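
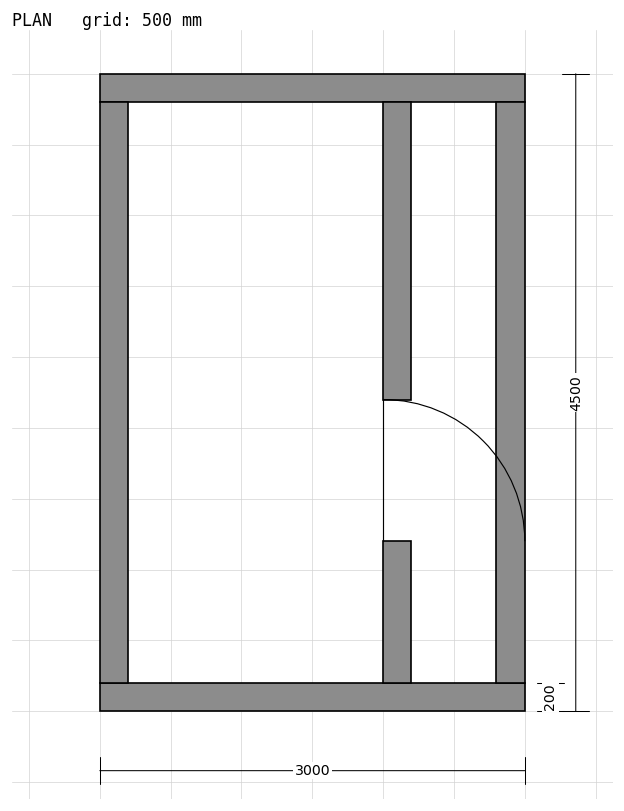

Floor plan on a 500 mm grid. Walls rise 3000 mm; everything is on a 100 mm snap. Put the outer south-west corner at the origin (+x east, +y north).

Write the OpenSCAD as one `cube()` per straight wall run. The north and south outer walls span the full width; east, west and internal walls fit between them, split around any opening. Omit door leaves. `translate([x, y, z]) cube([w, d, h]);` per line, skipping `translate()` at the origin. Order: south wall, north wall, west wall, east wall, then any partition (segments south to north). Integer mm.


cube([3000, 200, 3000]);
translate([0, 4300, 0]) cube([3000, 200, 3000]);
translate([0, 200, 0]) cube([200, 4100, 3000]);
translate([2800, 200, 0]) cube([200, 4100, 3000]);
translate([2000, 200, 0]) cube([200, 1000, 3000]);
translate([2000, 2200, 0]) cube([200, 2100, 3000]);


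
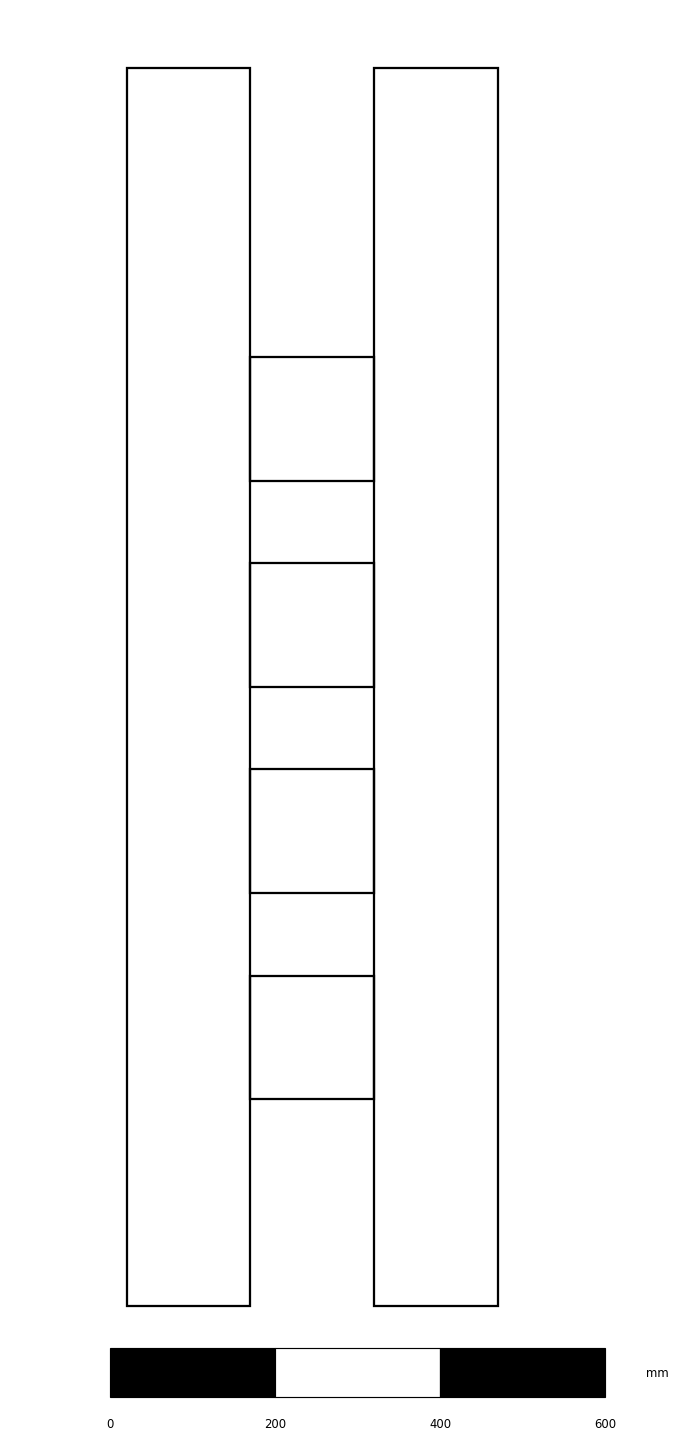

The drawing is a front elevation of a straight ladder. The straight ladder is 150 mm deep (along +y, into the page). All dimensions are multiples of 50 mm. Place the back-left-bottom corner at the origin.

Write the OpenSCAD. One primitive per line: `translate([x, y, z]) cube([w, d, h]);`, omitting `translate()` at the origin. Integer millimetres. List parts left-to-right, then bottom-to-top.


cube([150, 150, 1500]);
translate([150, 0, 250]) cube([150, 150, 150]);
translate([150, 0, 500]) cube([150, 150, 150]);
translate([150, 0, 750]) cube([150, 150, 150]);
translate([150, 0, 1000]) cube([150, 150, 150]);
translate([300, 0, 0]) cube([150, 150, 1500]);


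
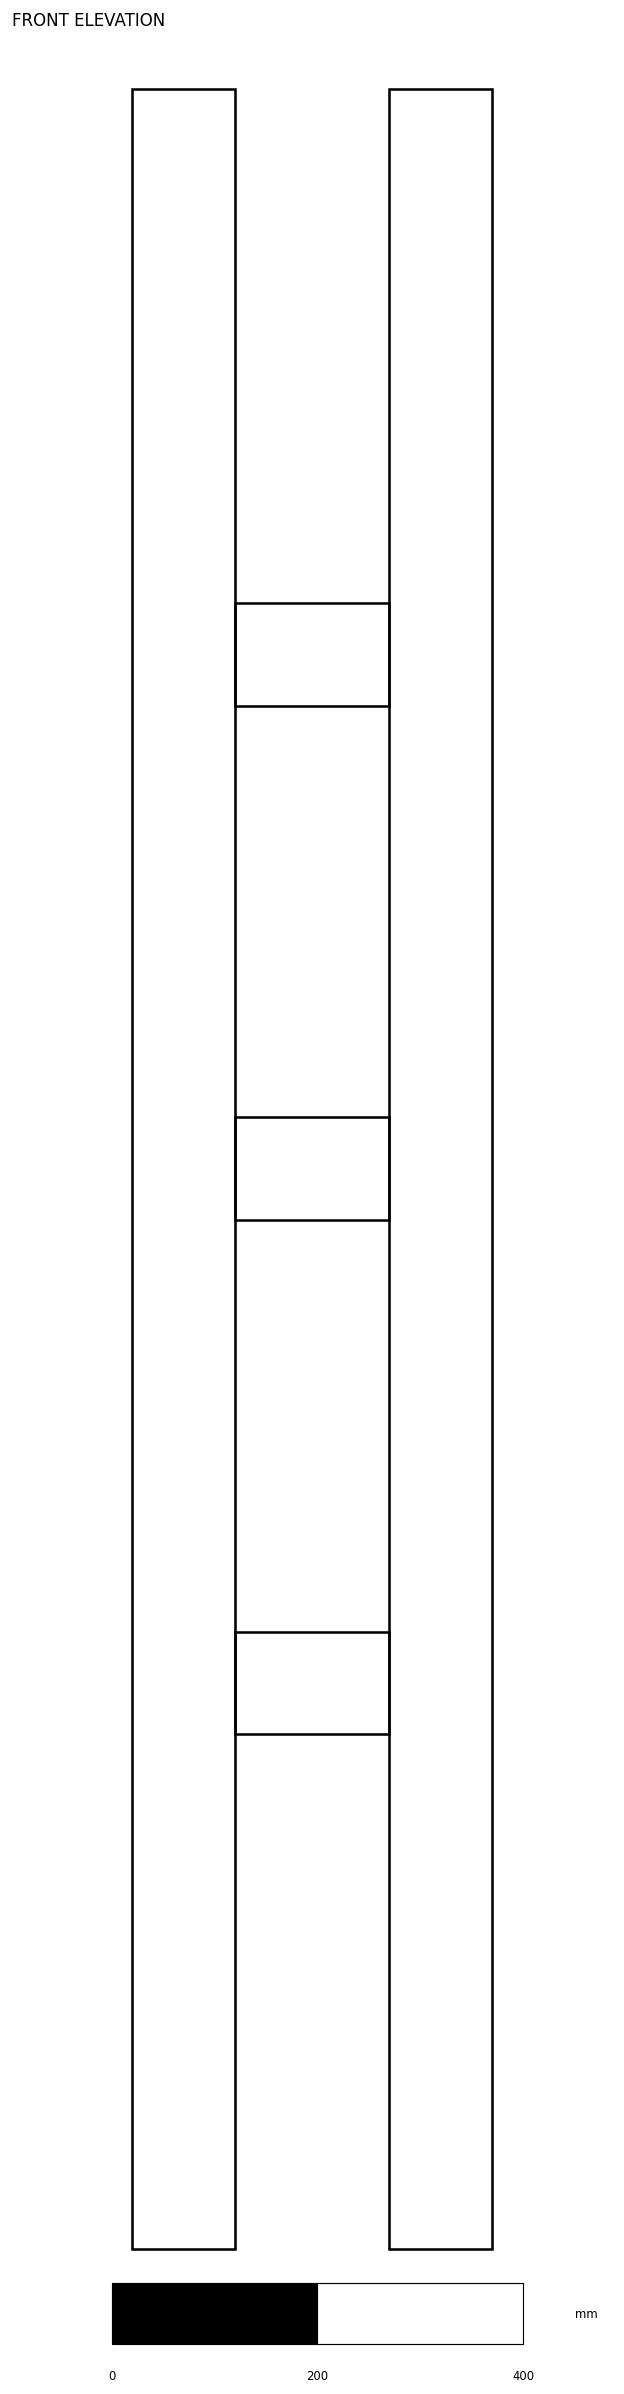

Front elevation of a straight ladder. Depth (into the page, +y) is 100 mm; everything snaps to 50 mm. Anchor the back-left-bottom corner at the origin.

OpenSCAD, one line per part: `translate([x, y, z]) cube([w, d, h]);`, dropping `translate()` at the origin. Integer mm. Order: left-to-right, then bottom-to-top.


cube([100, 100, 2100]);
translate([100, 0, 500]) cube([150, 100, 100]);
translate([100, 0, 1000]) cube([150, 100, 100]);
translate([100, 0, 1500]) cube([150, 100, 100]);
translate([250, 0, 0]) cube([100, 100, 2100]);


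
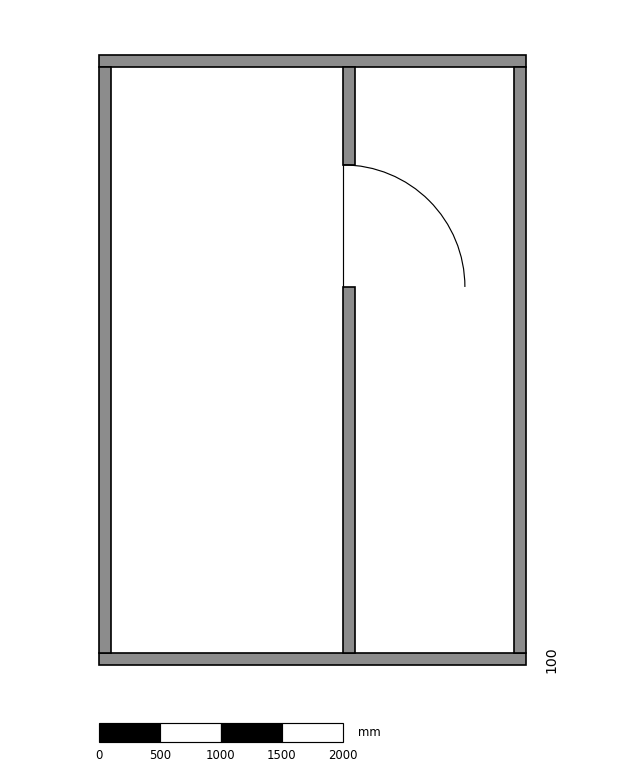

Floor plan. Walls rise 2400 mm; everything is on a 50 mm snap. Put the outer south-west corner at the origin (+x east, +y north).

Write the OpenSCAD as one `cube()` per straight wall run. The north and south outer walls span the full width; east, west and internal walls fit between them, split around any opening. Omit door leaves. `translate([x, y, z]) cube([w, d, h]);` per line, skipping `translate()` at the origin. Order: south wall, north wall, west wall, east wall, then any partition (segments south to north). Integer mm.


cube([3500, 100, 2400]);
translate([0, 4900, 0]) cube([3500, 100, 2400]);
translate([0, 100, 0]) cube([100, 4800, 2400]);
translate([3400, 100, 0]) cube([100, 4800, 2400]);
translate([2000, 100, 0]) cube([100, 3000, 2400]);
translate([2000, 4100, 0]) cube([100, 800, 2400]);


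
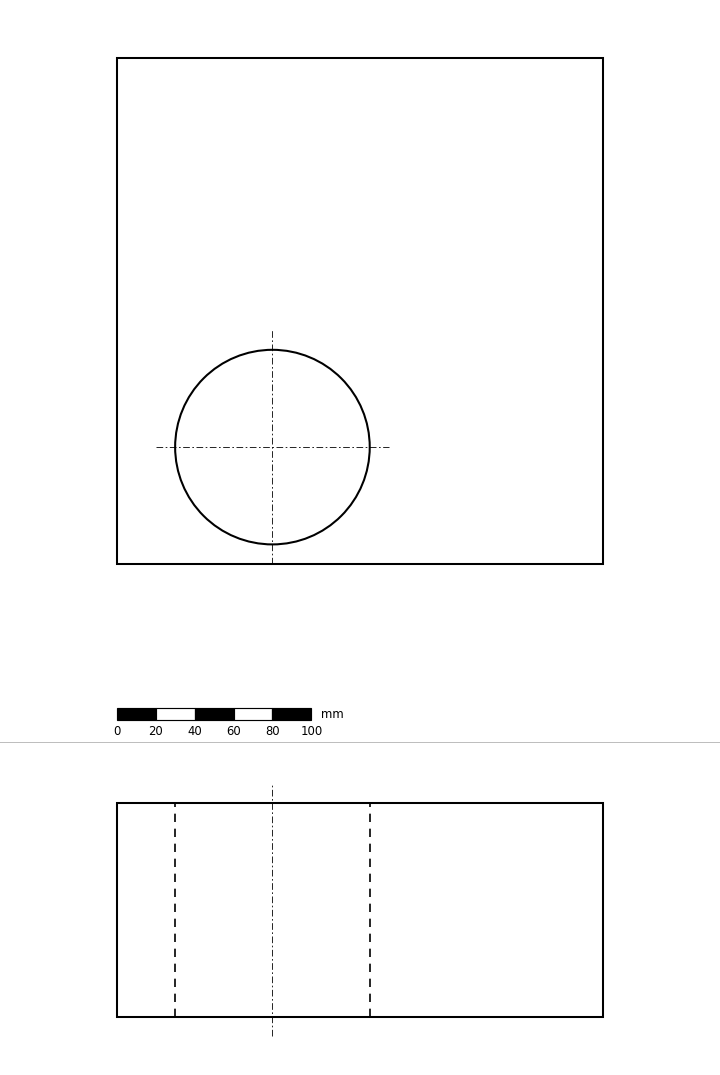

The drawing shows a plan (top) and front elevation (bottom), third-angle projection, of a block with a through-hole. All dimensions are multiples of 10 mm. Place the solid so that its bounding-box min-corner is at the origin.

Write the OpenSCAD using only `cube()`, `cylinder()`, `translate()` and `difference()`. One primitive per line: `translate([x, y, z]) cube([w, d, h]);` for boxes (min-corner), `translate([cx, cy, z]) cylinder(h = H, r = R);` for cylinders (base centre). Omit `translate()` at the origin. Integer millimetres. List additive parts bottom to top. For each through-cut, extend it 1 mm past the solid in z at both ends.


difference() {
  cube([250, 260, 110]);
  translate([80, 60, -1]) cylinder(h = 112, r = 50);
}


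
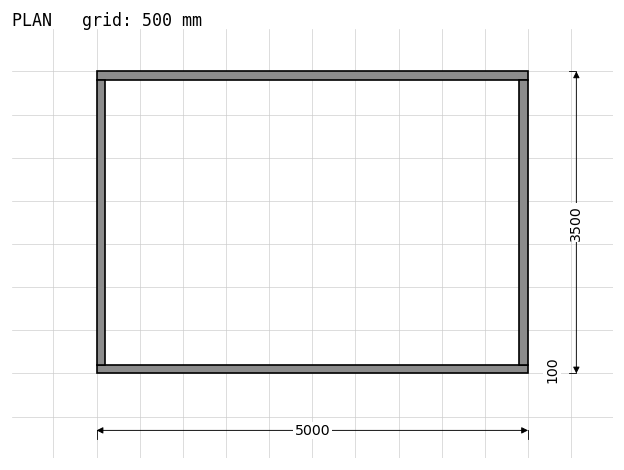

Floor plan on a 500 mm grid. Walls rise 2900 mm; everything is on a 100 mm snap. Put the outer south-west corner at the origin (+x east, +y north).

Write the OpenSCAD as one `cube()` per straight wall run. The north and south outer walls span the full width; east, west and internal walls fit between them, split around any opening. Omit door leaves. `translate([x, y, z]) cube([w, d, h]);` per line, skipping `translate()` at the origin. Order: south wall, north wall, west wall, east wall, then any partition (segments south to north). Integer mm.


cube([5000, 100, 2900]);
translate([0, 3400, 0]) cube([5000, 100, 2900]);
translate([0, 100, 0]) cube([100, 3300, 2900]);
translate([4900, 100, 0]) cube([100, 3300, 2900]);


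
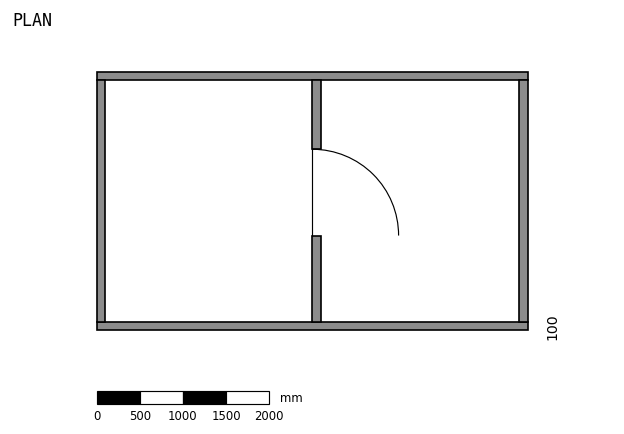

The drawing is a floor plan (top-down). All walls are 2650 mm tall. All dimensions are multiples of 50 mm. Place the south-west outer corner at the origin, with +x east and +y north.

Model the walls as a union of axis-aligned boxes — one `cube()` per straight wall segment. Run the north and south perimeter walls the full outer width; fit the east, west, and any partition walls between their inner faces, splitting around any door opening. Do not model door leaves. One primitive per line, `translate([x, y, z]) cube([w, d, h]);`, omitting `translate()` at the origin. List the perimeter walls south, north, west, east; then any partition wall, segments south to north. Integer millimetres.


cube([5000, 100, 2650]);
translate([0, 2900, 0]) cube([5000, 100, 2650]);
translate([0, 100, 0]) cube([100, 2800, 2650]);
translate([4900, 100, 0]) cube([100, 2800, 2650]);
translate([2500, 100, 0]) cube([100, 1000, 2650]);
translate([2500, 2100, 0]) cube([100, 800, 2650]);


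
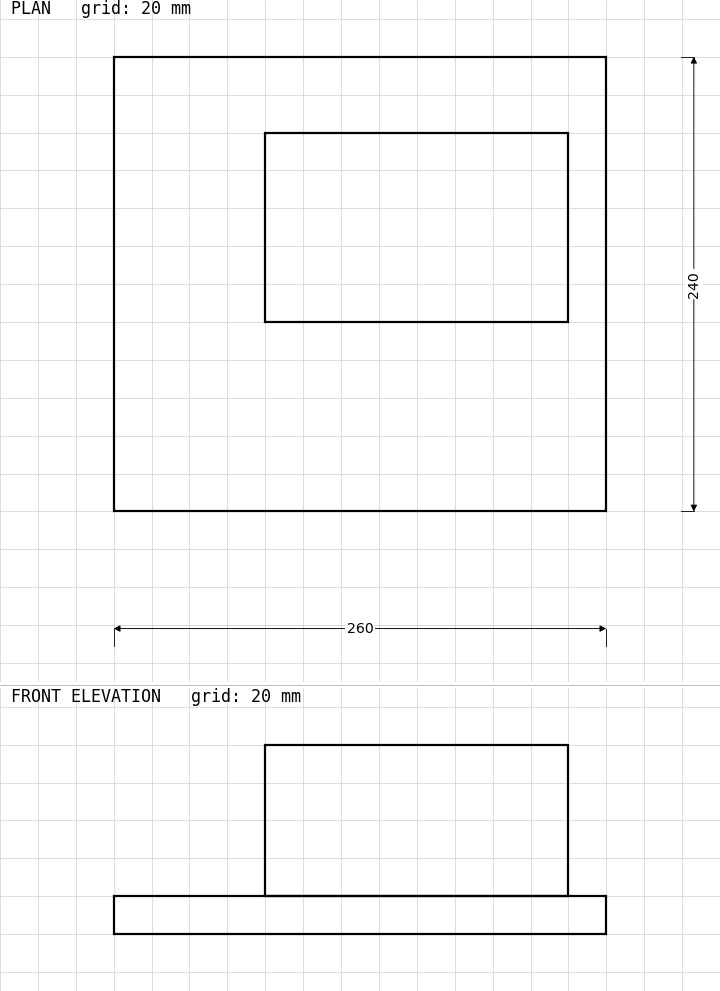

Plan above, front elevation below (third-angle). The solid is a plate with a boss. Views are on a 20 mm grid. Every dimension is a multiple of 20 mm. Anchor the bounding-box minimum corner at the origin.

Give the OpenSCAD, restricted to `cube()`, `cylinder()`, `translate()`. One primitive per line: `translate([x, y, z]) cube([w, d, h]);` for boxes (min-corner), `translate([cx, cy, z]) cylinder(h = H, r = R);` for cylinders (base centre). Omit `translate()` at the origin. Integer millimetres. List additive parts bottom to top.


cube([260, 240, 20]);
translate([80, 100, 20]) cube([160, 100, 80]);


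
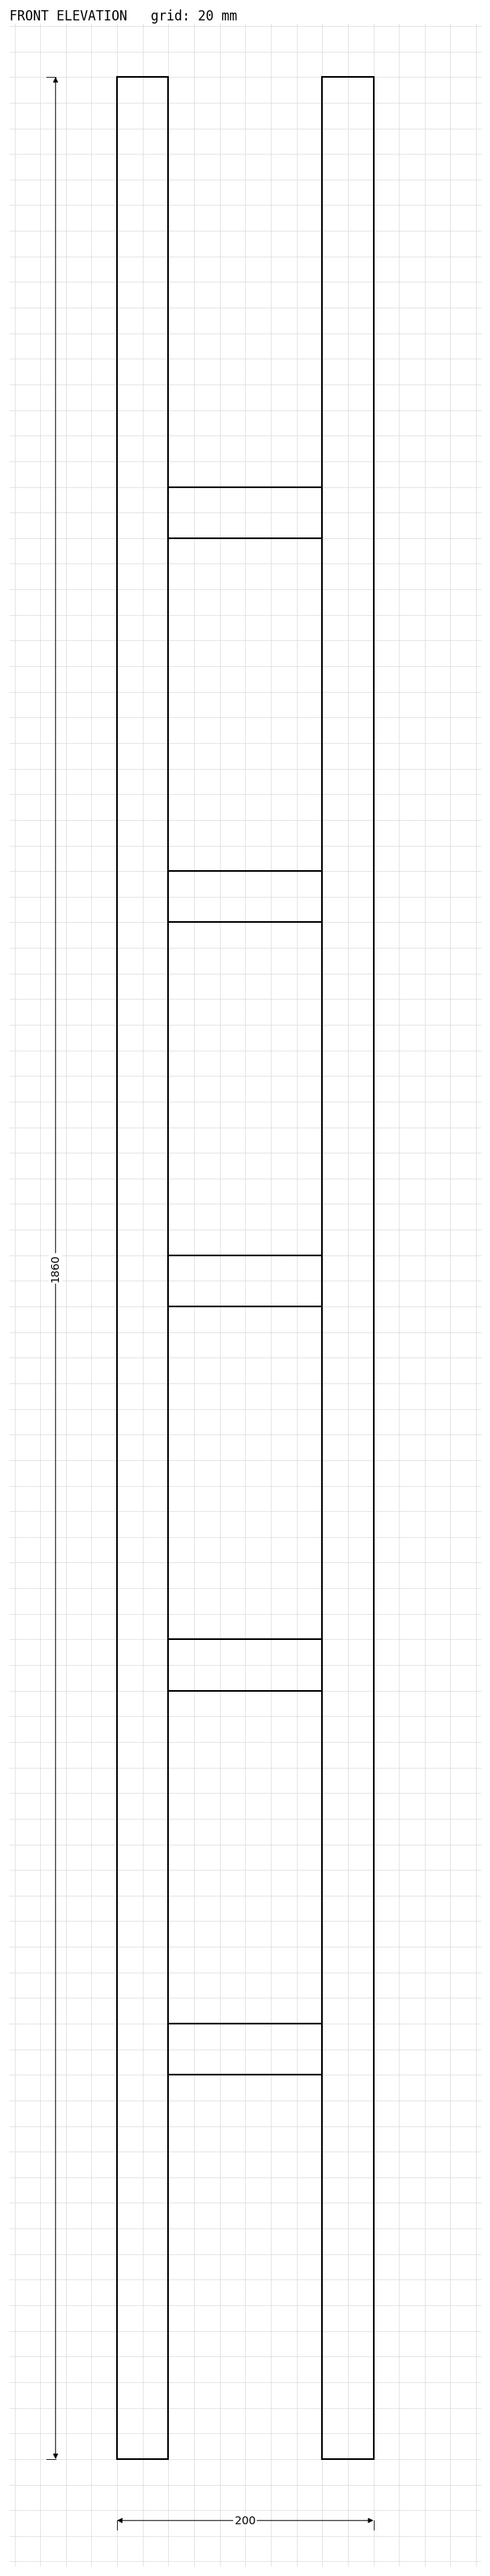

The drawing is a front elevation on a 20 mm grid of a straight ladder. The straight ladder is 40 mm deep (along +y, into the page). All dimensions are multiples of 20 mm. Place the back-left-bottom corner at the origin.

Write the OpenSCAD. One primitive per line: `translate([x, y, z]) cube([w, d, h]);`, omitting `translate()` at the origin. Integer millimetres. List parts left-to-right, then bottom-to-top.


cube([40, 40, 1860]);
translate([40, 0, 300]) cube([120, 40, 40]);
translate([40, 0, 600]) cube([120, 40, 40]);
translate([40, 0, 900]) cube([120, 40, 40]);
translate([40, 0, 1200]) cube([120, 40, 40]);
translate([40, 0, 1500]) cube([120, 40, 40]);
translate([160, 0, 0]) cube([40, 40, 1860]);


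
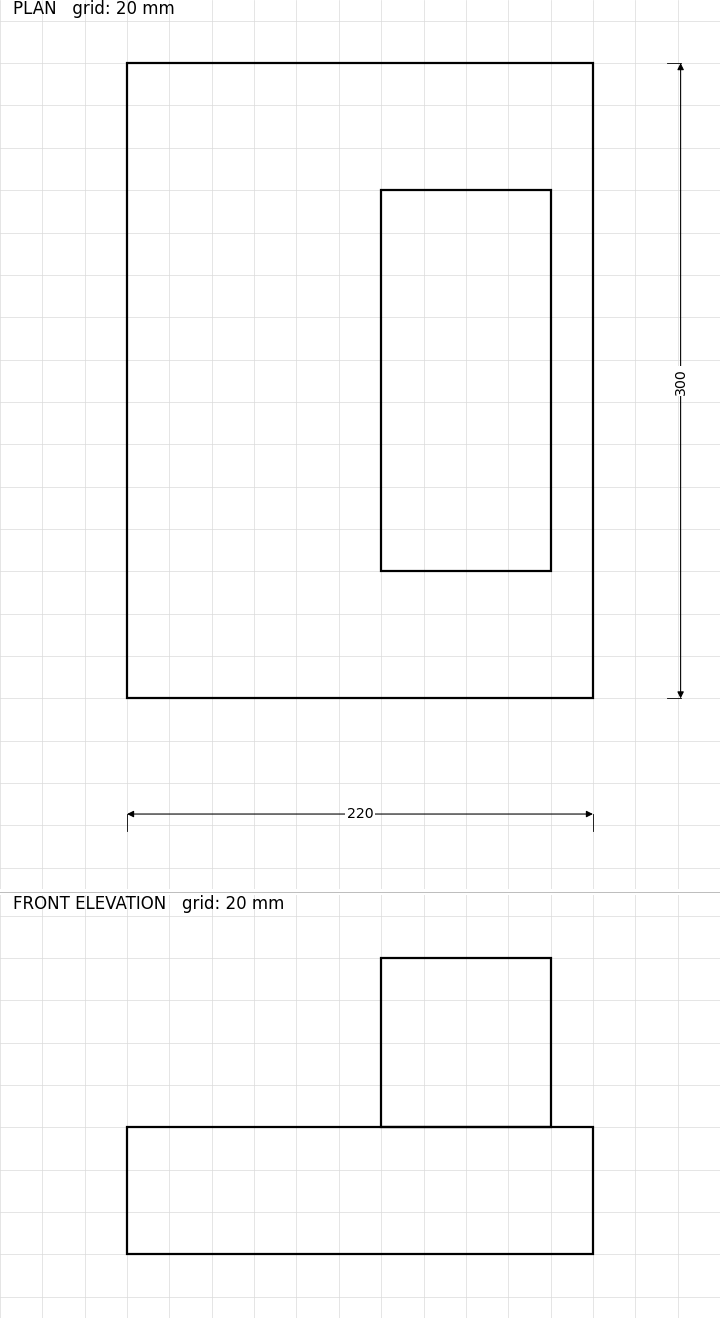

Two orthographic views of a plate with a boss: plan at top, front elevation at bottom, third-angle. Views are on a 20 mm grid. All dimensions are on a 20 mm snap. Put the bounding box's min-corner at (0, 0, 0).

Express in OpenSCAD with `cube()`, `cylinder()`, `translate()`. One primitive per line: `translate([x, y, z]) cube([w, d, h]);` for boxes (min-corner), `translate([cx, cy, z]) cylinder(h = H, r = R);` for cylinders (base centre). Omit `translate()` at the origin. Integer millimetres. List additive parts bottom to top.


cube([220, 300, 60]);
translate([120, 60, 60]) cube([80, 180, 80]);


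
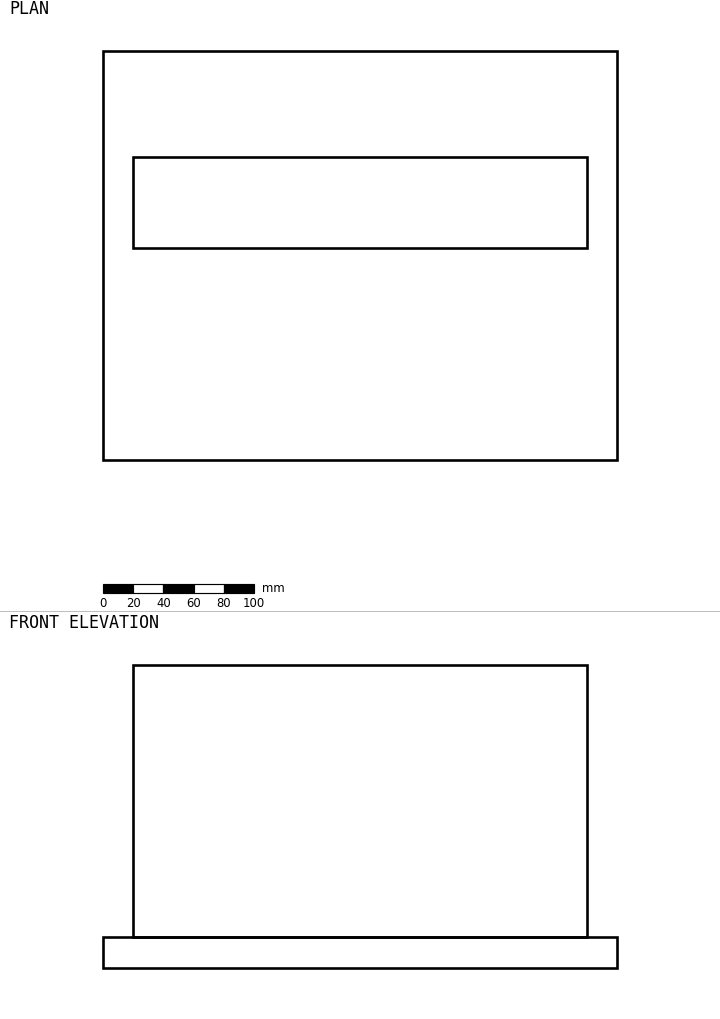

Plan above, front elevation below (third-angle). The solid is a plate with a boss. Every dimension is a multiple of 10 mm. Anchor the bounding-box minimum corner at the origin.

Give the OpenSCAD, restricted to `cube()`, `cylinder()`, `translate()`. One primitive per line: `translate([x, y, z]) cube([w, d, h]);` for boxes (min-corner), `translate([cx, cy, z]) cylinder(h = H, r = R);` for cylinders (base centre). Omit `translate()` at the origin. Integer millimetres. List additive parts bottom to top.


cube([340, 270, 20]);
translate([20, 140, 20]) cube([300, 60, 180]);


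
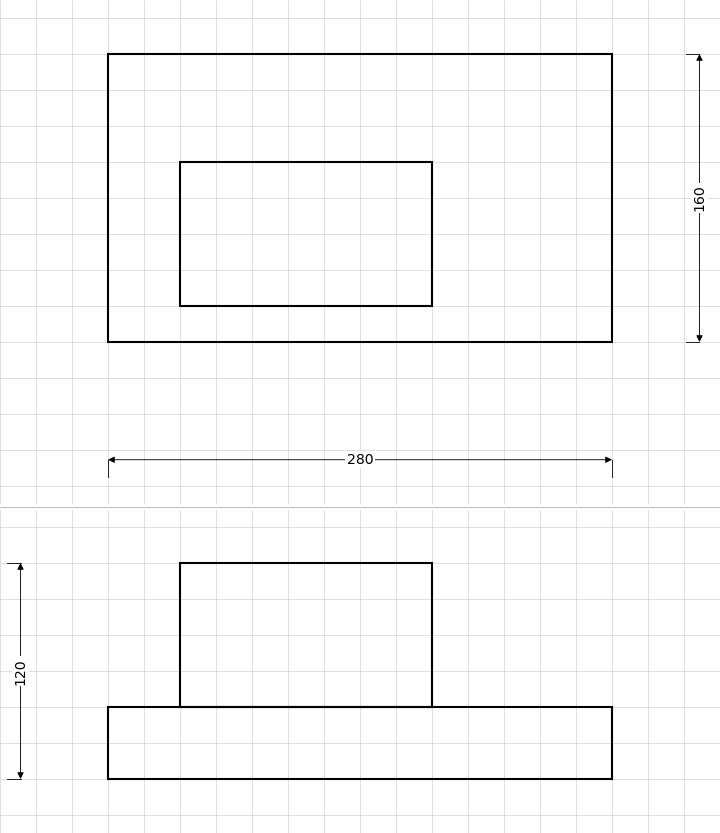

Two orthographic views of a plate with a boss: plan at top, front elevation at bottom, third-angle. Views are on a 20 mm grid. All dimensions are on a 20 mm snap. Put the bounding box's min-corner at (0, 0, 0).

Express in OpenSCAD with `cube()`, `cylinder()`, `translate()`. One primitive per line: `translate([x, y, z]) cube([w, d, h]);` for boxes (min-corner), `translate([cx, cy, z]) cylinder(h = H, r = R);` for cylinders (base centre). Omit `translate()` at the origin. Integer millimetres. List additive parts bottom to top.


cube([280, 160, 40]);
translate([40, 20, 40]) cube([140, 80, 80]);


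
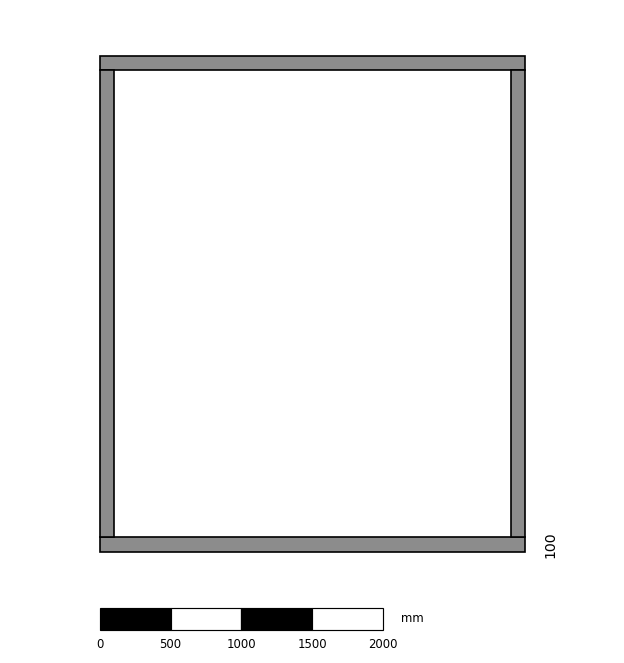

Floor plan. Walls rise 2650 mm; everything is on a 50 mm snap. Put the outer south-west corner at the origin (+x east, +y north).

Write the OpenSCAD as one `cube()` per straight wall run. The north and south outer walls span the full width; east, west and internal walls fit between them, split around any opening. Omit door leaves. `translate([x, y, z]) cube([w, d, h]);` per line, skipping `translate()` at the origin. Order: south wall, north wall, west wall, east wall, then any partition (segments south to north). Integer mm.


cube([3000, 100, 2650]);
translate([0, 3400, 0]) cube([3000, 100, 2650]);
translate([0, 100, 0]) cube([100, 3300, 2650]);
translate([2900, 100, 0]) cube([100, 3300, 2650]);


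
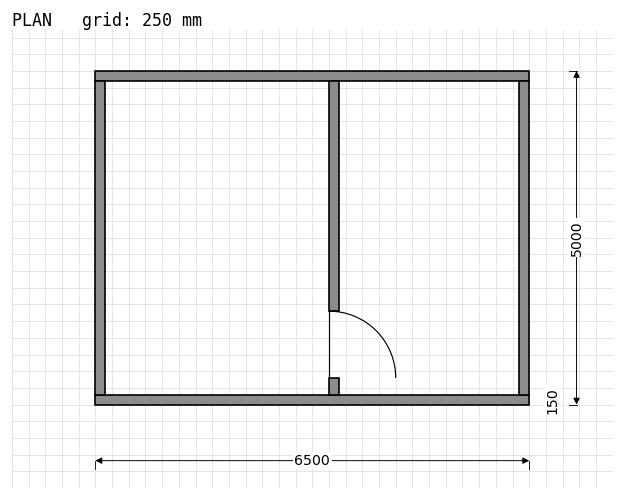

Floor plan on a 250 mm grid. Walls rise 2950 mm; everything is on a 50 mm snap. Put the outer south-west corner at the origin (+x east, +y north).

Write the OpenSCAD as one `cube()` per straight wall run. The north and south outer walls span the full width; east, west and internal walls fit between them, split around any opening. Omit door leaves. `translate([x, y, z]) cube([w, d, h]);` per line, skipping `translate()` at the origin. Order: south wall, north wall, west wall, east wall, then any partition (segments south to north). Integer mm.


cube([6500, 150, 2950]);
translate([0, 4850, 0]) cube([6500, 150, 2950]);
translate([0, 150, 0]) cube([150, 4700, 2950]);
translate([6350, 150, 0]) cube([150, 4700, 2950]);
translate([3500, 150, 0]) cube([150, 250, 2950]);
translate([3500, 1400, 0]) cube([150, 3450, 2950]);


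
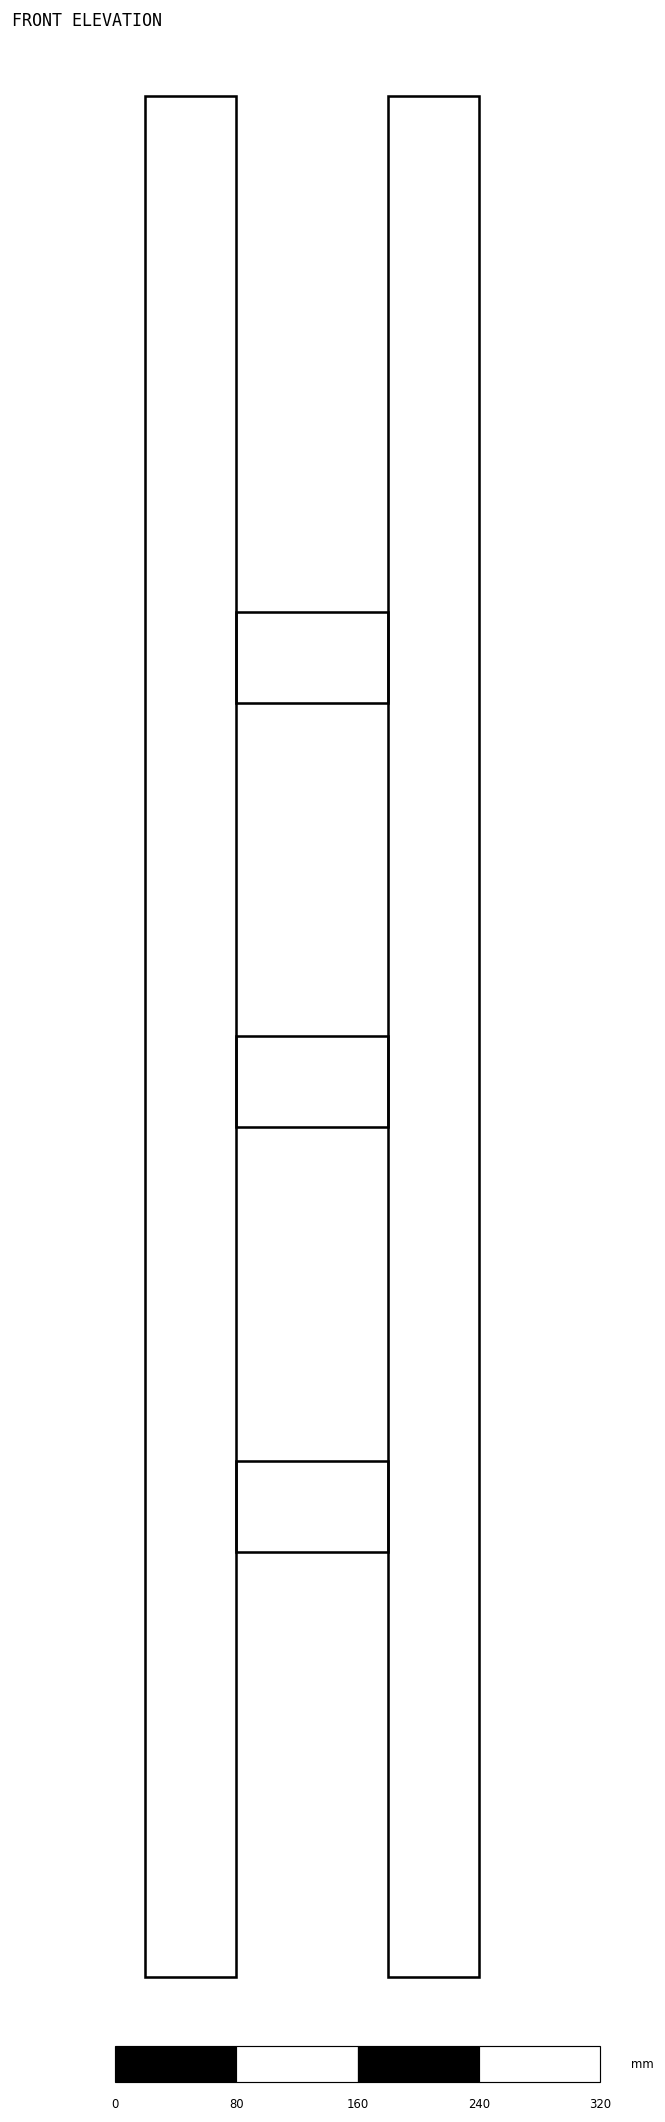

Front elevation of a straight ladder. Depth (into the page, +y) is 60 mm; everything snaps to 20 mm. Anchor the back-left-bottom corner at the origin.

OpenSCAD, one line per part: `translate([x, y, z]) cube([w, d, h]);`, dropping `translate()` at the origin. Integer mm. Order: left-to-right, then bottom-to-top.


cube([60, 60, 1240]);
translate([60, 0, 280]) cube([100, 60, 60]);
translate([60, 0, 560]) cube([100, 60, 60]);
translate([60, 0, 840]) cube([100, 60, 60]);
translate([160, 0, 0]) cube([60, 60, 1240]);


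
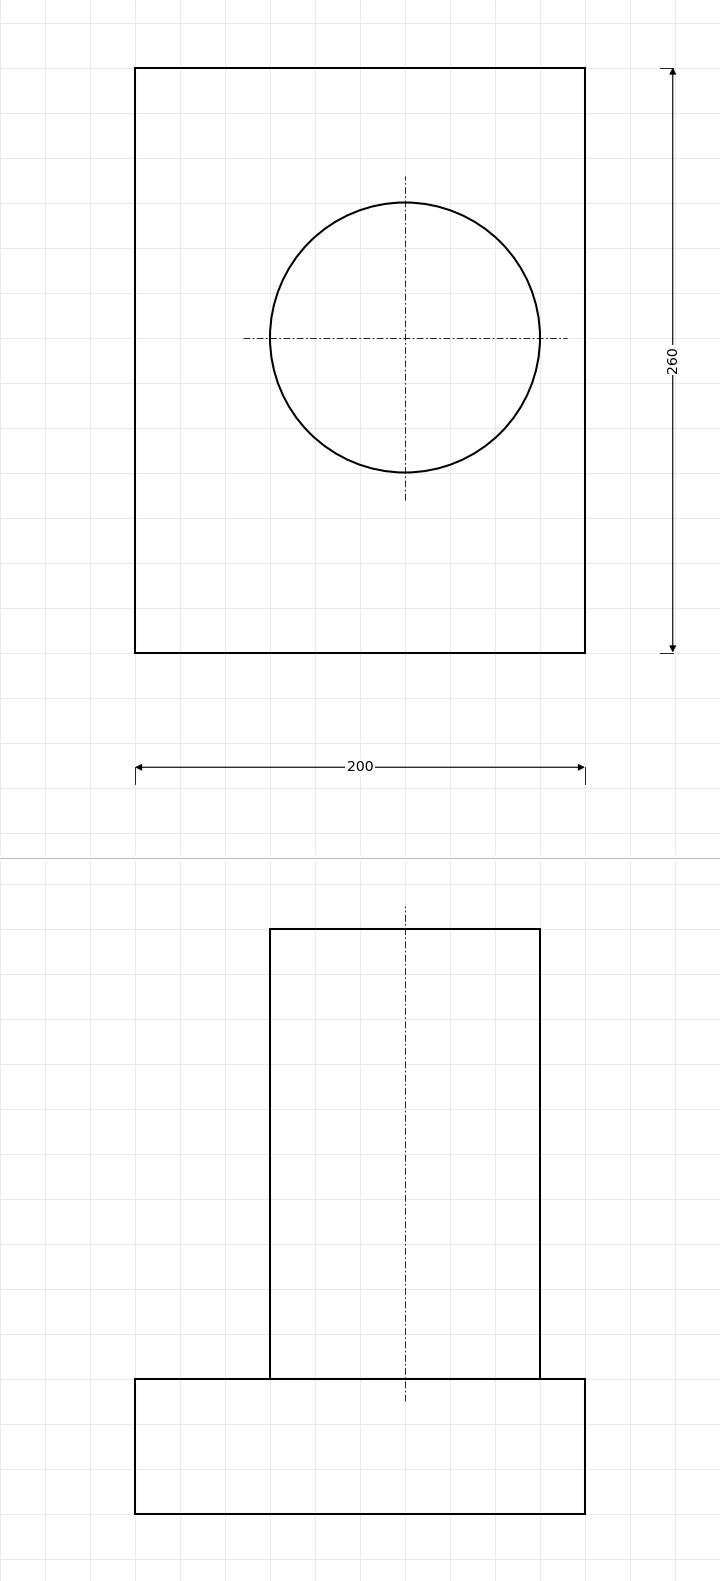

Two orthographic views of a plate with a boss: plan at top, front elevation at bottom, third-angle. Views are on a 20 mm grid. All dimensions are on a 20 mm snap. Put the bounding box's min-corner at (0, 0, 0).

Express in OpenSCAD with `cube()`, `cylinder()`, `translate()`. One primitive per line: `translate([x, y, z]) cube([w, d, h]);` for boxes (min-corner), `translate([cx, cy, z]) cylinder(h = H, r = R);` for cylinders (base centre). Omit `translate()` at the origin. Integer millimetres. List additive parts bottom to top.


cube([200, 260, 60]);
translate([120, 140, 60]) cylinder(h = 200, r = 60);


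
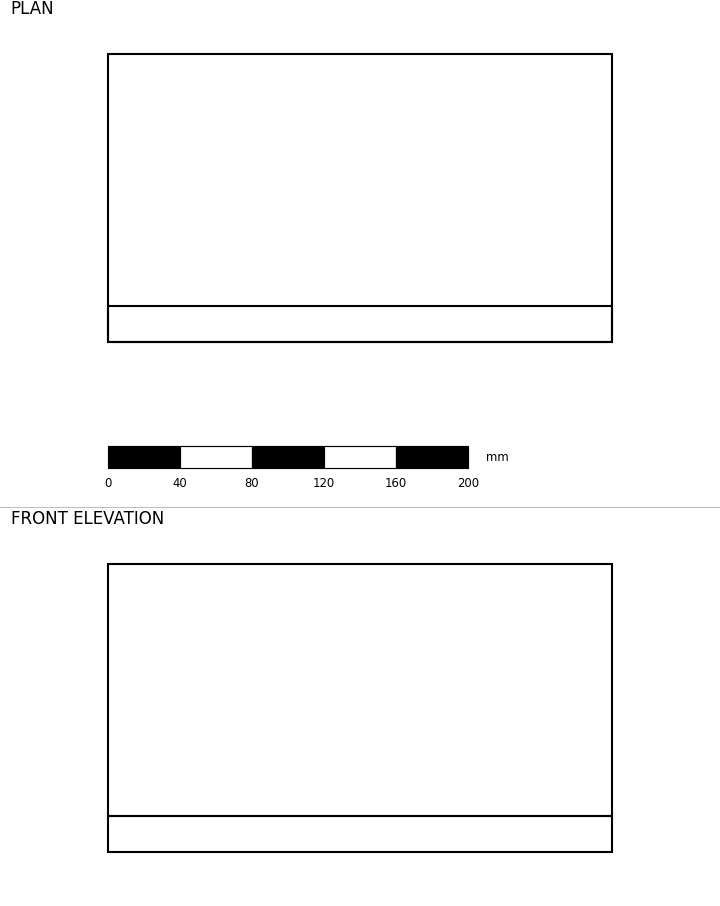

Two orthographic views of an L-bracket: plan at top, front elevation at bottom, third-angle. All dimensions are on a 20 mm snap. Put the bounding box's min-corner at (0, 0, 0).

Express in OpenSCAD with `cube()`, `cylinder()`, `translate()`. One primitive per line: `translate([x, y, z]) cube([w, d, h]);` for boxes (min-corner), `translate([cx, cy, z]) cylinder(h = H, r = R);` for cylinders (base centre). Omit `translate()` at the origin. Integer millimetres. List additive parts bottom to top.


cube([280, 160, 20]);
translate([0, 0, 20]) cube([280, 20, 140]);


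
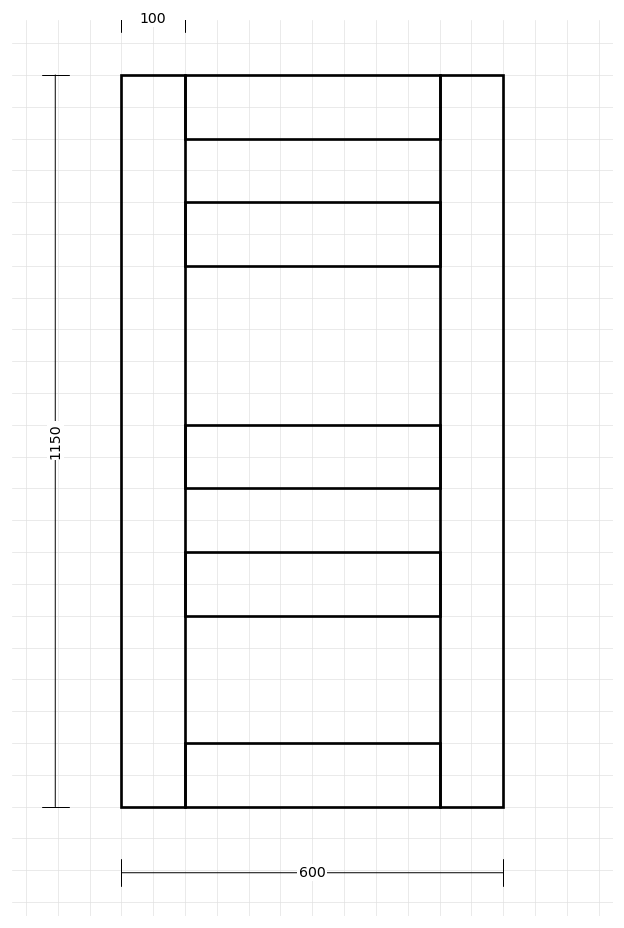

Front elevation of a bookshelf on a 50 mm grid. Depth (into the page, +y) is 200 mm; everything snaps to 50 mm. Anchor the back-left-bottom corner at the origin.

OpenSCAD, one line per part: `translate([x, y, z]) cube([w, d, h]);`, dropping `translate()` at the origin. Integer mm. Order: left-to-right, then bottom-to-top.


cube([100, 200, 1150]);
translate([100, 0, 0]) cube([400, 200, 100]);
translate([100, 0, 300]) cube([400, 200, 100]);
translate([100, 0, 500]) cube([400, 200, 100]);
translate([100, 0, 850]) cube([400, 200, 100]);
translate([100, 0, 1050]) cube([400, 200, 100]);
translate([500, 0, 0]) cube([100, 200, 1150]);


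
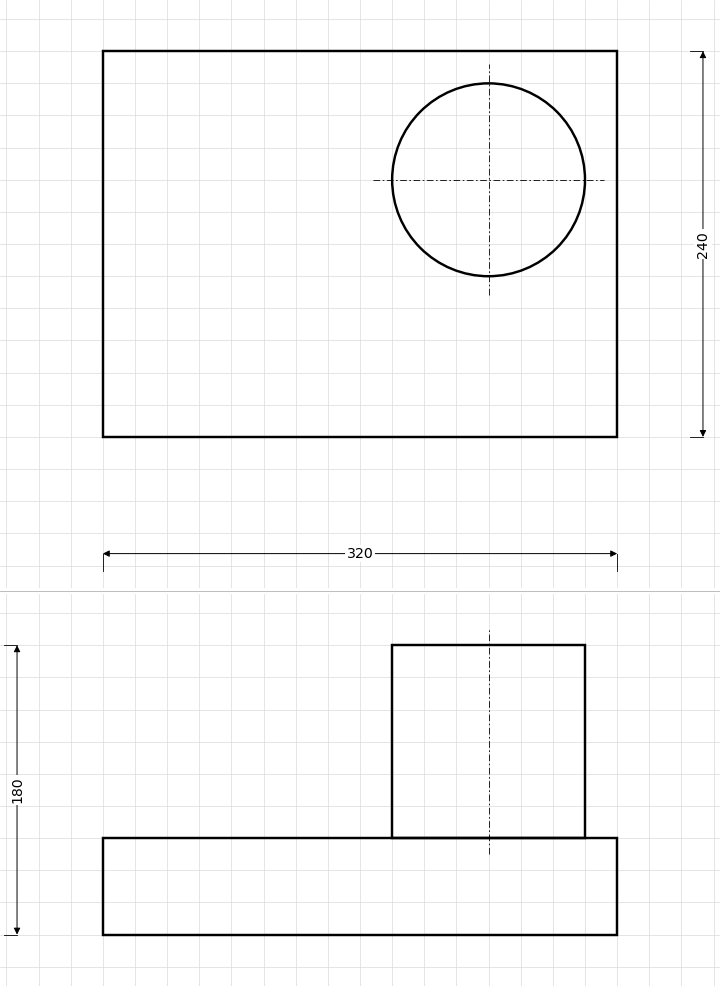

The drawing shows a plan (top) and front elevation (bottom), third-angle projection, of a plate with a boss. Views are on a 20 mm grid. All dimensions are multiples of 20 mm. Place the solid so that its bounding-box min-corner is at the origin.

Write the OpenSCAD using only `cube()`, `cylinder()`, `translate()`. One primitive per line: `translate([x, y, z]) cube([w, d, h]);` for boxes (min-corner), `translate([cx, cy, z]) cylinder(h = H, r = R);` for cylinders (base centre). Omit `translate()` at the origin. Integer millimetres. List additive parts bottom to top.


cube([320, 240, 60]);
translate([240, 160, 60]) cylinder(h = 120, r = 60);


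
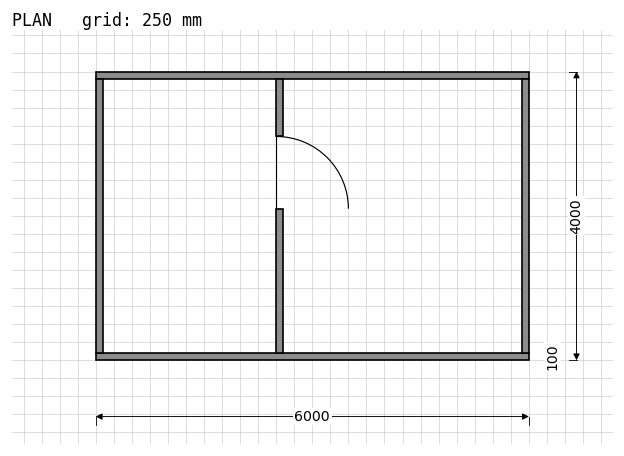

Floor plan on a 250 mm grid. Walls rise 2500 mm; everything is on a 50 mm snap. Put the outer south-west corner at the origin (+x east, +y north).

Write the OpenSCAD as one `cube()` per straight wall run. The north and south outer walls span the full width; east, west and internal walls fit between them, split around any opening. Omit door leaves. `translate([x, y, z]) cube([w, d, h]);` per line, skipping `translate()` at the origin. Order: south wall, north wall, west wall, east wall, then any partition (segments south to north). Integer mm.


cube([6000, 100, 2500]);
translate([0, 3900, 0]) cube([6000, 100, 2500]);
translate([0, 100, 0]) cube([100, 3800, 2500]);
translate([5900, 100, 0]) cube([100, 3800, 2500]);
translate([2500, 100, 0]) cube([100, 2000, 2500]);
translate([2500, 3100, 0]) cube([100, 800, 2500]);


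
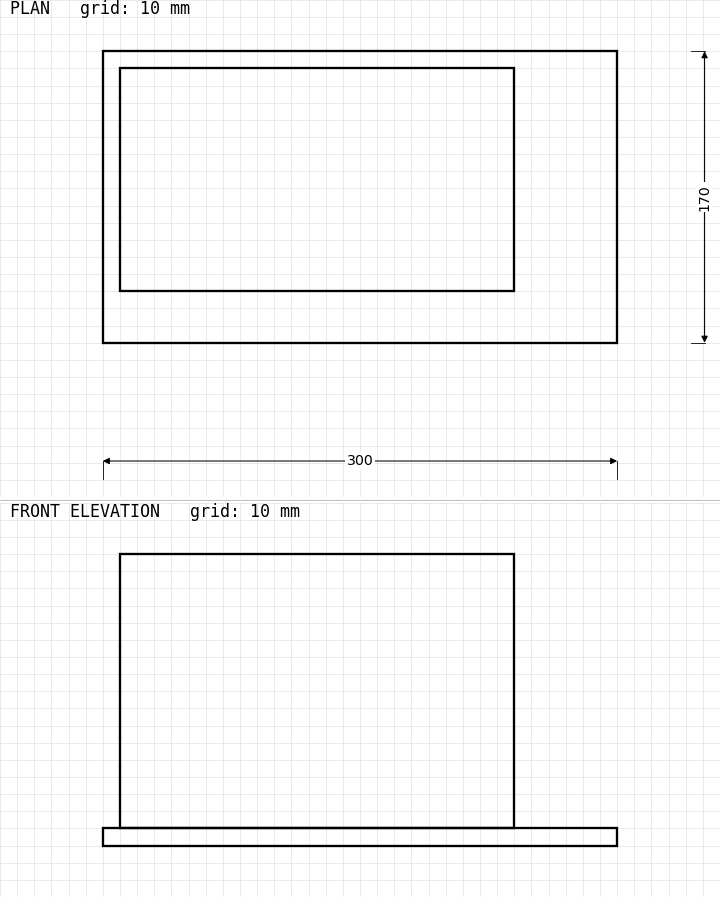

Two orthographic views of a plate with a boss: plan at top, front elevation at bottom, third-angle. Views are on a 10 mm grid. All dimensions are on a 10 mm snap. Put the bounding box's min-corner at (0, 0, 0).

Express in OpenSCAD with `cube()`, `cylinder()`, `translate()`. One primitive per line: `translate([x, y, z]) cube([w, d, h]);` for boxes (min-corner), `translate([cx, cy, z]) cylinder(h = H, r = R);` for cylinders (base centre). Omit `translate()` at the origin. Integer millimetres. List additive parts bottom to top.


cube([300, 170, 10]);
translate([10, 30, 10]) cube([230, 130, 160]);


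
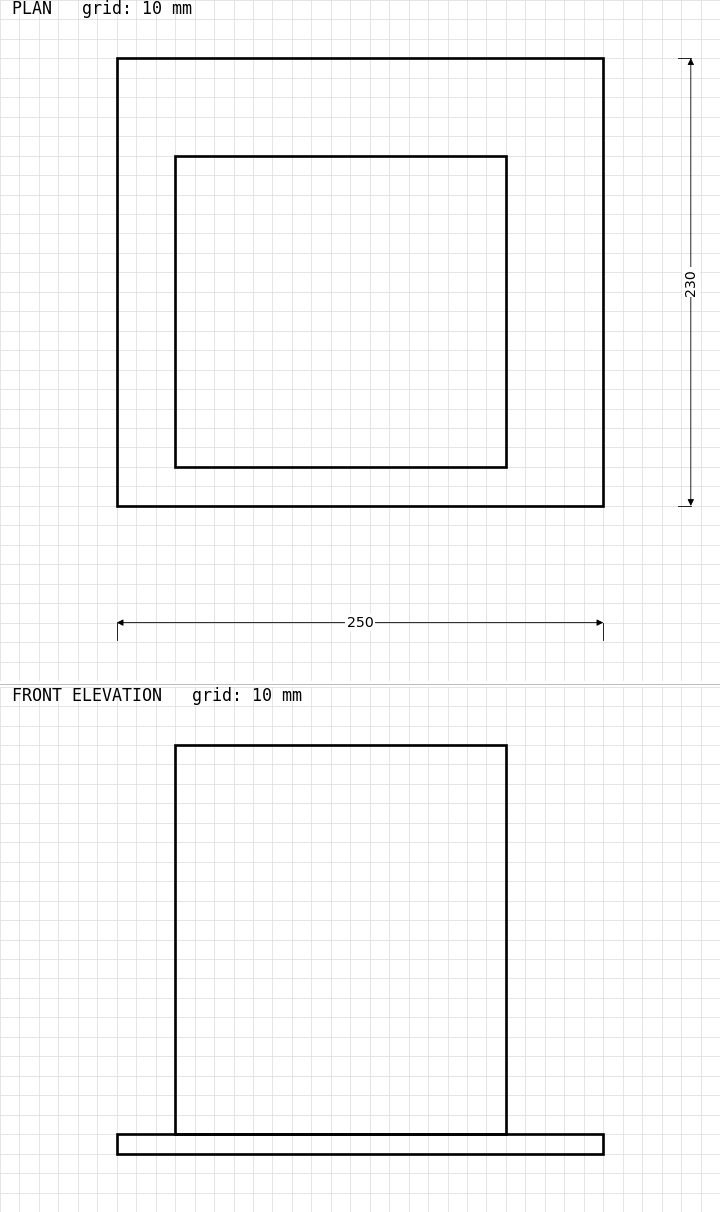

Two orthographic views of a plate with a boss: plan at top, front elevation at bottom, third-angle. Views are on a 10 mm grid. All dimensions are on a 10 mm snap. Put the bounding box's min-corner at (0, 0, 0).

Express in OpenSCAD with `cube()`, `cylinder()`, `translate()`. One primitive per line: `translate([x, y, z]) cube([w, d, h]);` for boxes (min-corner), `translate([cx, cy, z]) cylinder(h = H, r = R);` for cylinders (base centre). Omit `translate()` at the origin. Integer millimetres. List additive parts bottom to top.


cube([250, 230, 10]);
translate([30, 20, 10]) cube([170, 160, 200]);


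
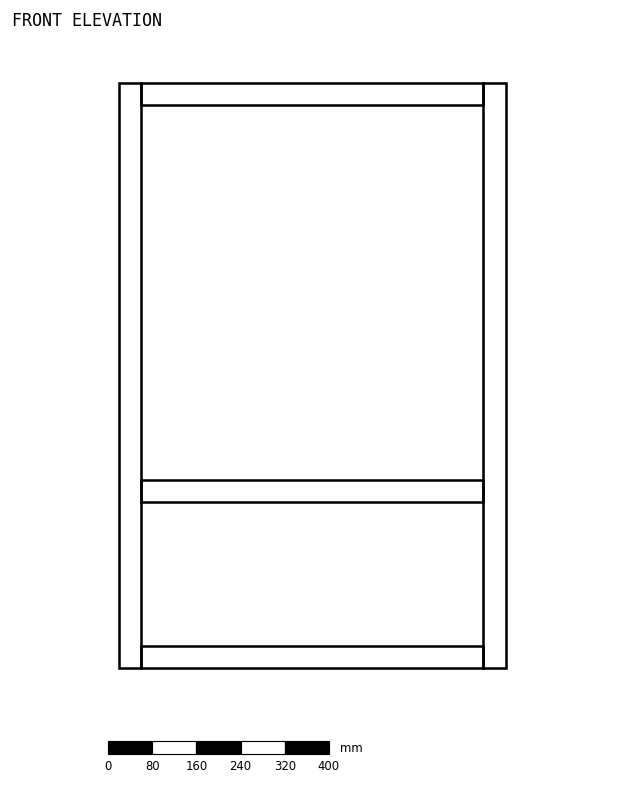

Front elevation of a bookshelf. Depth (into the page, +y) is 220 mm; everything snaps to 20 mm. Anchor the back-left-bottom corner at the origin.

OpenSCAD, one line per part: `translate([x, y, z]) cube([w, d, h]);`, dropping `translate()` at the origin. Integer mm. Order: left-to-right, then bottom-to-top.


cube([40, 220, 1060]);
translate([40, 0, 0]) cube([620, 220, 40]);
translate([40, 0, 300]) cube([620, 220, 40]);
translate([40, 0, 1020]) cube([620, 220, 40]);
translate([660, 0, 0]) cube([40, 220, 1060]);


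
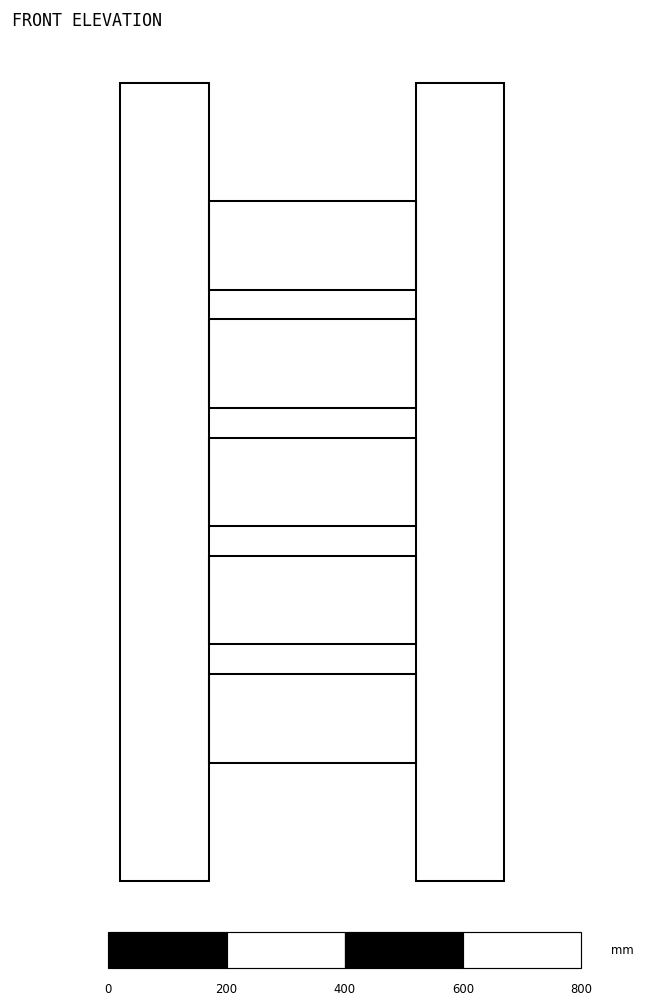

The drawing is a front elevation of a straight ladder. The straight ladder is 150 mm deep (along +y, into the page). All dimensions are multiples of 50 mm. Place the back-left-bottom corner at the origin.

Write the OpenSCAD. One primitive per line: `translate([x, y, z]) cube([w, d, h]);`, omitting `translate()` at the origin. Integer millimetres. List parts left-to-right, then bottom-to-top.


cube([150, 150, 1350]);
translate([150, 0, 200]) cube([350, 150, 150]);
translate([150, 0, 400]) cube([350, 150, 150]);
translate([150, 0, 600]) cube([350, 150, 150]);
translate([150, 0, 800]) cube([350, 150, 150]);
translate([150, 0, 1000]) cube([350, 150, 150]);
translate([500, 0, 0]) cube([150, 150, 1350]);


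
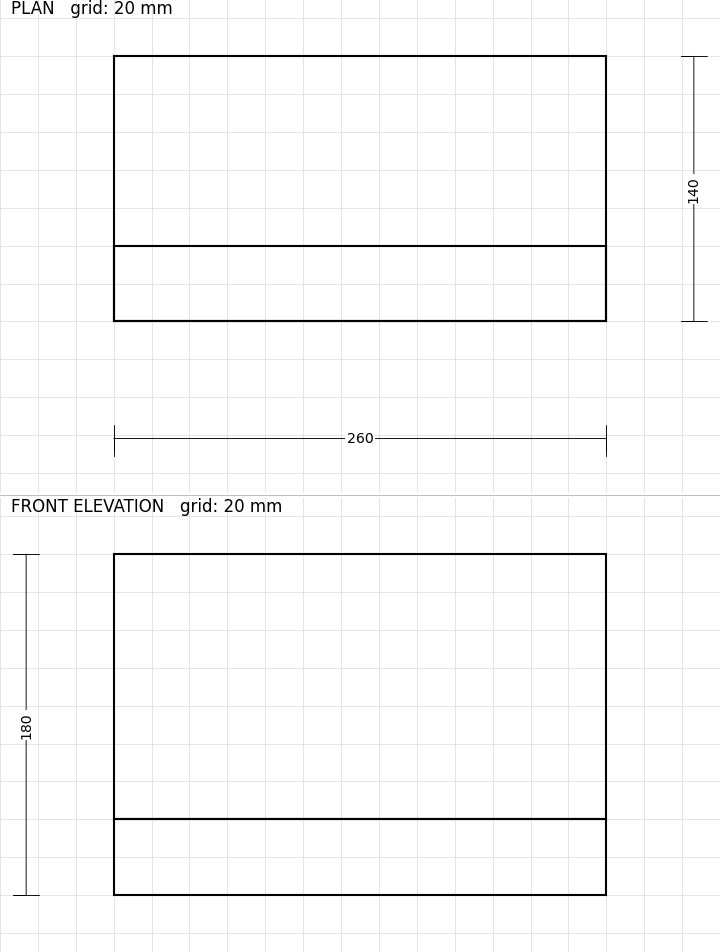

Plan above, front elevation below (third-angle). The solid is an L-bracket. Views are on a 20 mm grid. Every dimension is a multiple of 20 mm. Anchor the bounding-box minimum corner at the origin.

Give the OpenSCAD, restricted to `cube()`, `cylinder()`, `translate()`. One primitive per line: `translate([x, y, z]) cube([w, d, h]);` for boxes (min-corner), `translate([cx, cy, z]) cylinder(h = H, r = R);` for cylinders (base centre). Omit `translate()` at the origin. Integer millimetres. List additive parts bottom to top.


cube([260, 140, 40]);
translate([0, 0, 40]) cube([260, 40, 140]);


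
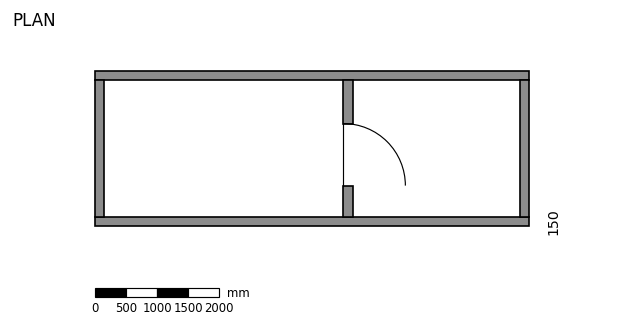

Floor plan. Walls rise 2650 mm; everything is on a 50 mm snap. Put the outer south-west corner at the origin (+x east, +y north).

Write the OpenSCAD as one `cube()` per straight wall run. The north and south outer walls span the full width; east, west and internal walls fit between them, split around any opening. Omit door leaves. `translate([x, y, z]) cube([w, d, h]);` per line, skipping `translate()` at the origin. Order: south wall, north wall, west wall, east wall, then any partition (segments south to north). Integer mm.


cube([7000, 150, 2650]);
translate([0, 2350, 0]) cube([7000, 150, 2650]);
translate([0, 150, 0]) cube([150, 2200, 2650]);
translate([6850, 150, 0]) cube([150, 2200, 2650]);
translate([4000, 150, 0]) cube([150, 500, 2650]);
translate([4000, 1650, 0]) cube([150, 700, 2650]);


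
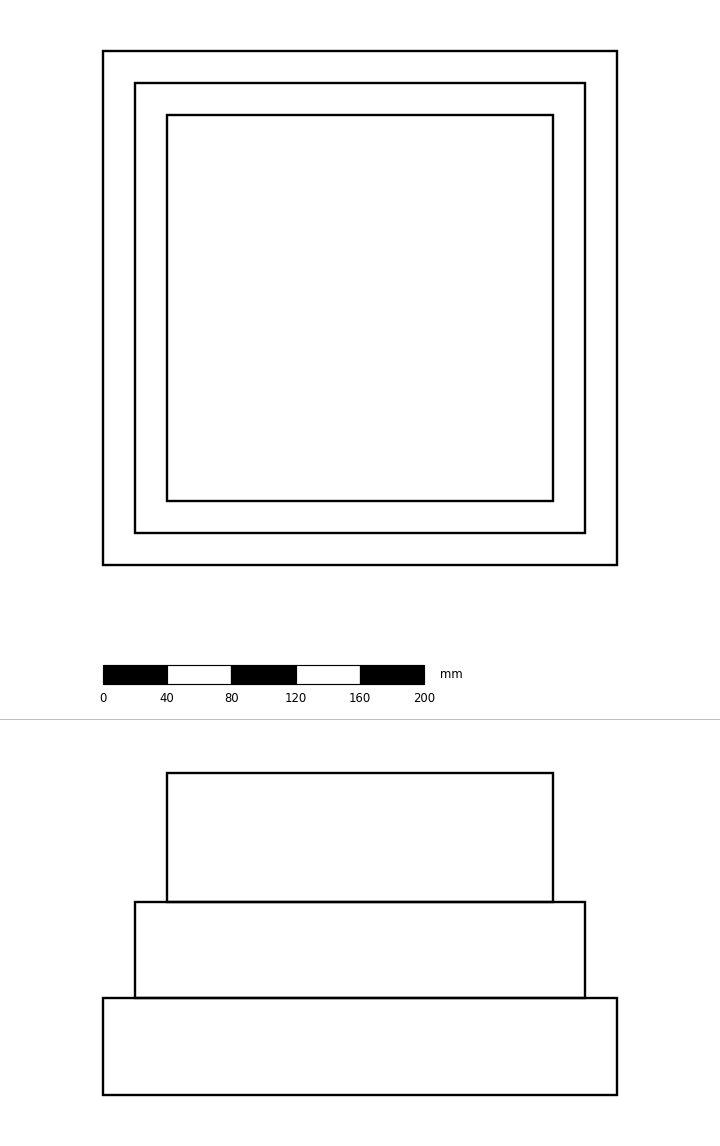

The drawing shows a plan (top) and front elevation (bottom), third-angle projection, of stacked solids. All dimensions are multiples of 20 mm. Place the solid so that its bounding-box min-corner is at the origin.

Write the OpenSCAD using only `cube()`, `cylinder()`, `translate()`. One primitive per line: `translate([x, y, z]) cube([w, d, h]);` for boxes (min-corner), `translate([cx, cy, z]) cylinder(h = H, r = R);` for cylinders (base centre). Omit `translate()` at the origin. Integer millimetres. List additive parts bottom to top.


cube([320, 320, 60]);
translate([20, 20, 60]) cube([280, 280, 60]);
translate([40, 40, 120]) cube([240, 240, 80]);


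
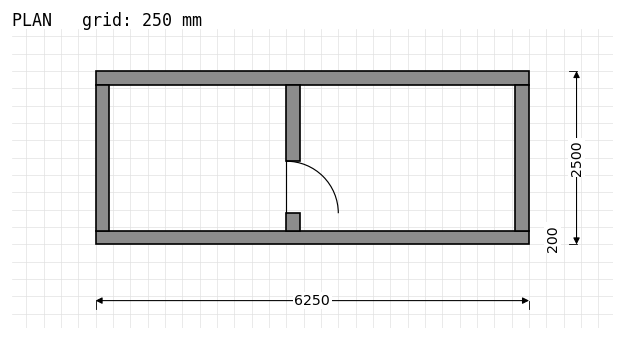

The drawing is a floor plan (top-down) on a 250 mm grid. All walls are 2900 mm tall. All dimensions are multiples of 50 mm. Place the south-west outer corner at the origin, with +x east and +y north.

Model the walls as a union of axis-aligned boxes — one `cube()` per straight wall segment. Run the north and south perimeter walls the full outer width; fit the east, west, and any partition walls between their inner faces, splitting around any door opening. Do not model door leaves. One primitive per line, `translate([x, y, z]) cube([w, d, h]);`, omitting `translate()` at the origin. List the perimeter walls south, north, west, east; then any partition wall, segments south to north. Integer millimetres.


cube([6250, 200, 2900]);
translate([0, 2300, 0]) cube([6250, 200, 2900]);
translate([0, 200, 0]) cube([200, 2100, 2900]);
translate([6050, 200, 0]) cube([200, 2100, 2900]);
translate([2750, 200, 0]) cube([200, 250, 2900]);
translate([2750, 1200, 0]) cube([200, 1100, 2900]);


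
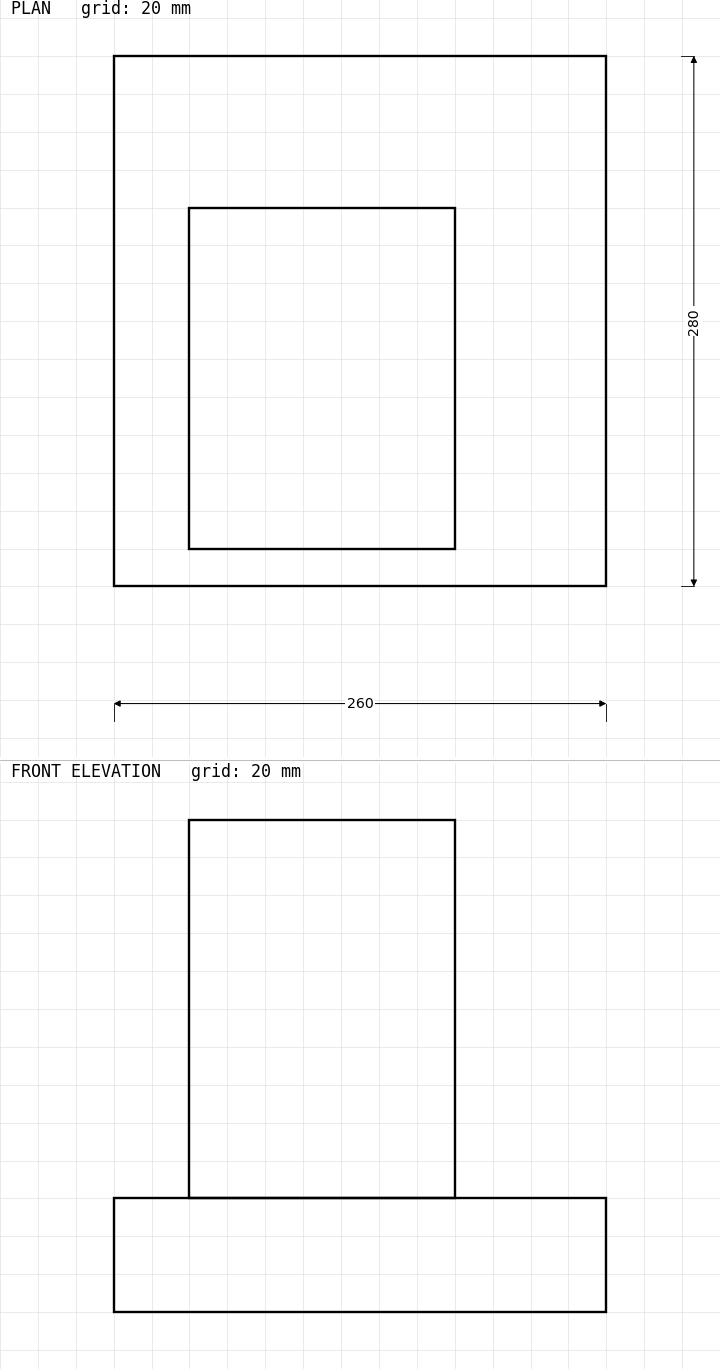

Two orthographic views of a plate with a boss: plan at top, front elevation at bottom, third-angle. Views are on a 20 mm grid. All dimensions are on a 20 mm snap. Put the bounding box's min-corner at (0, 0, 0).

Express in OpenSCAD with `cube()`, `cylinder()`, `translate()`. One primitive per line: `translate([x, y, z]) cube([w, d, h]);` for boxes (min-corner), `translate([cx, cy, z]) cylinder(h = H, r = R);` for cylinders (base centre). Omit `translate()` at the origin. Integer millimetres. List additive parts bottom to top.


cube([260, 280, 60]);
translate([40, 20, 60]) cube([140, 180, 200]);


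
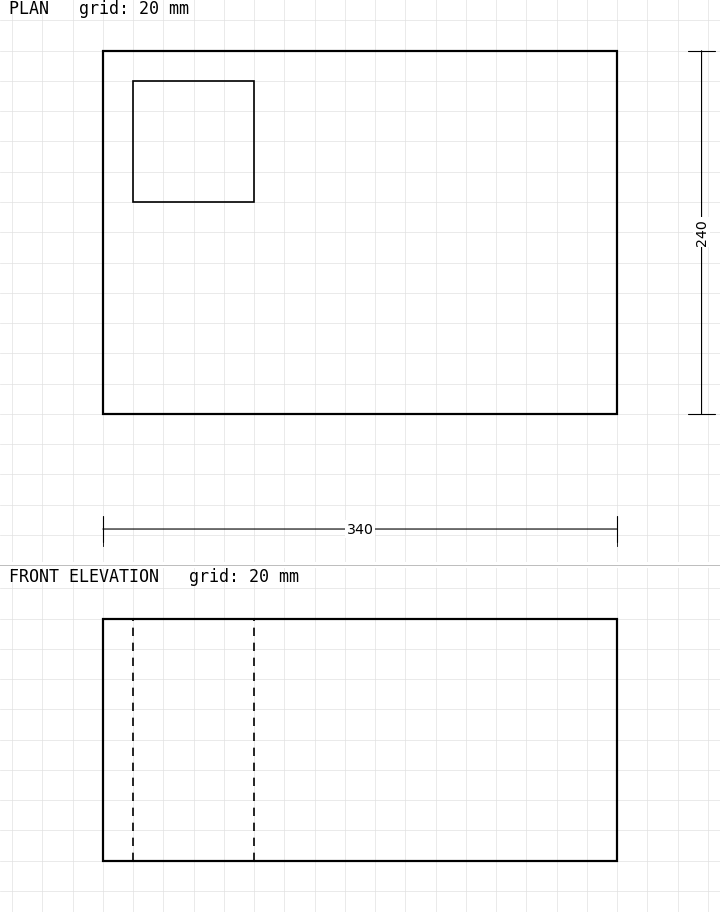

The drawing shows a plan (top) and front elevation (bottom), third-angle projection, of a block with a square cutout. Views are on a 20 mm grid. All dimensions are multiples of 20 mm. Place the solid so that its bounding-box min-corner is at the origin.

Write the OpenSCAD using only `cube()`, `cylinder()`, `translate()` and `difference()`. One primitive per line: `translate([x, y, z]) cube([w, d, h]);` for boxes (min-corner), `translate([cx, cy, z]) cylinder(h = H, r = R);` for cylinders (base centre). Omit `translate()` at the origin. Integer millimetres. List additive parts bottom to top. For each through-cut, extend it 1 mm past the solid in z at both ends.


difference() {
  cube([340, 240, 160]);
  translate([20, 140, -1]) cube([80, 80, 162]);
}


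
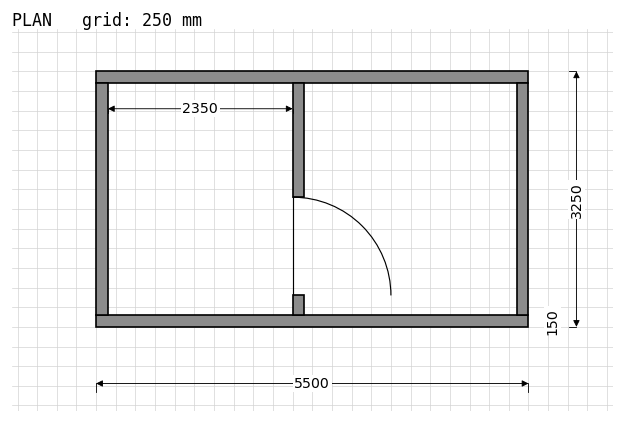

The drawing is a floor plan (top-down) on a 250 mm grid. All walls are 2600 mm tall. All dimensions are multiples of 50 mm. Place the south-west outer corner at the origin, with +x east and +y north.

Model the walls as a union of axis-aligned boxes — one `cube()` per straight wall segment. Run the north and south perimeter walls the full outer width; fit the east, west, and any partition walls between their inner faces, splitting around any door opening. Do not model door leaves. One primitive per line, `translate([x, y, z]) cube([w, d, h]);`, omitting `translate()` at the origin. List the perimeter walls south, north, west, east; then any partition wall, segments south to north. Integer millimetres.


cube([5500, 150, 2600]);
translate([0, 3100, 0]) cube([5500, 150, 2600]);
translate([0, 150, 0]) cube([150, 2950, 2600]);
translate([5350, 150, 0]) cube([150, 2950, 2600]);
translate([2500, 150, 0]) cube([150, 250, 2600]);
translate([2500, 1650, 0]) cube([150, 1450, 2600]);


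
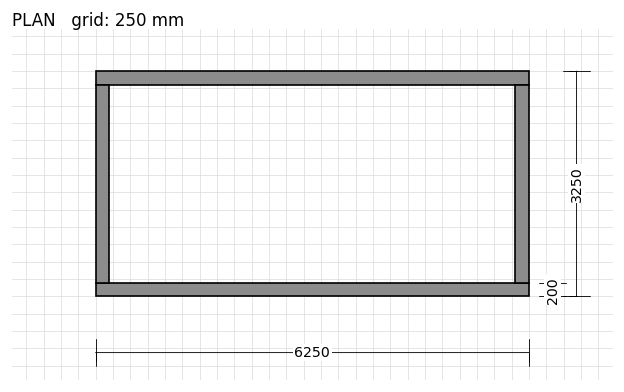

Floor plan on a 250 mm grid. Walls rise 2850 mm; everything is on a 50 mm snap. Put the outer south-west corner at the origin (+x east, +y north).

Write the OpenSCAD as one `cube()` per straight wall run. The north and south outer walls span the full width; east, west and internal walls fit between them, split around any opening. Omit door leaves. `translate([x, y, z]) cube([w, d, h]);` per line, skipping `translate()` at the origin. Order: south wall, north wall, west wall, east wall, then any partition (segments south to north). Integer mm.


cube([6250, 200, 2850]);
translate([0, 3050, 0]) cube([6250, 200, 2850]);
translate([0, 200, 0]) cube([200, 2850, 2850]);
translate([6050, 200, 0]) cube([200, 2850, 2850]);


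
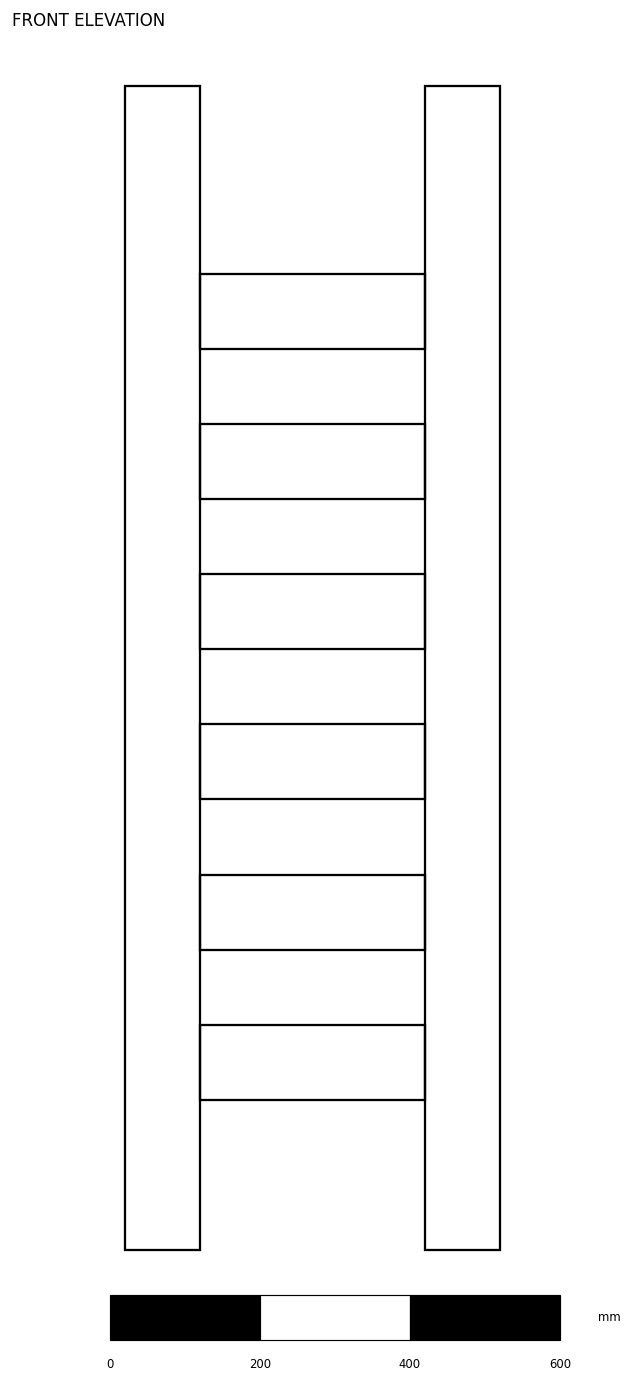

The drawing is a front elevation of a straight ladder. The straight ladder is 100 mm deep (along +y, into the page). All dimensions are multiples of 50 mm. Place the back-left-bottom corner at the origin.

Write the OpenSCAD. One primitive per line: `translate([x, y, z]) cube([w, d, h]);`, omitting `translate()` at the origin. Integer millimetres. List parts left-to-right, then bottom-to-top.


cube([100, 100, 1550]);
translate([100, 0, 200]) cube([300, 100, 100]);
translate([100, 0, 400]) cube([300, 100, 100]);
translate([100, 0, 600]) cube([300, 100, 100]);
translate([100, 0, 800]) cube([300, 100, 100]);
translate([100, 0, 1000]) cube([300, 100, 100]);
translate([100, 0, 1200]) cube([300, 100, 100]);
translate([400, 0, 0]) cube([100, 100, 1550]);


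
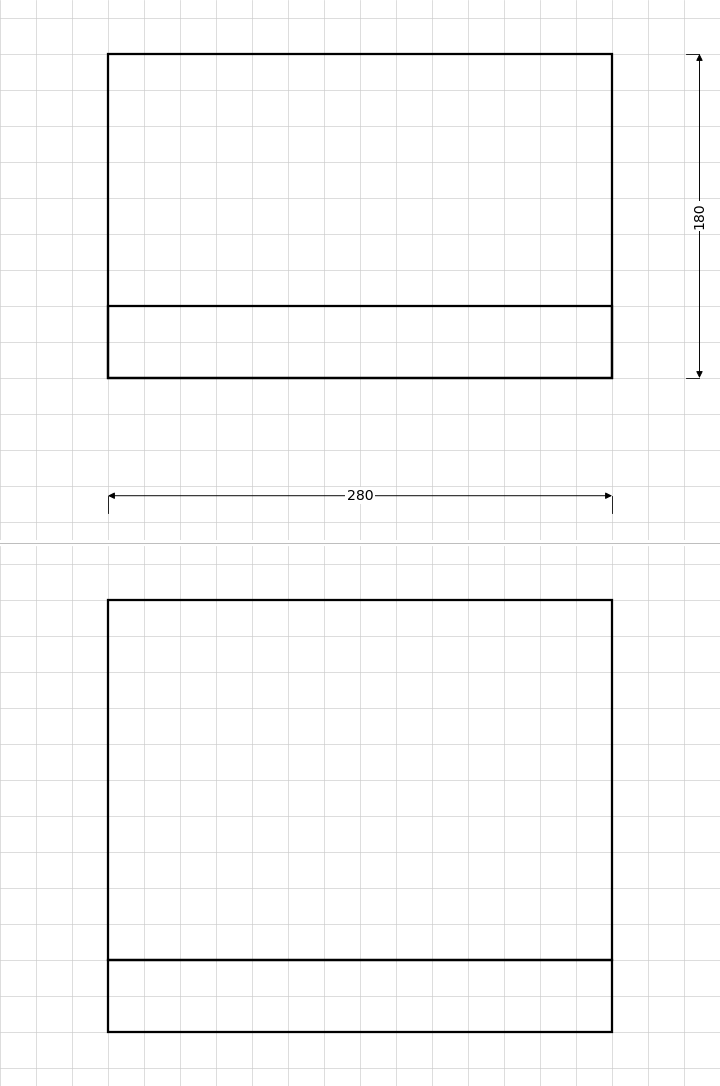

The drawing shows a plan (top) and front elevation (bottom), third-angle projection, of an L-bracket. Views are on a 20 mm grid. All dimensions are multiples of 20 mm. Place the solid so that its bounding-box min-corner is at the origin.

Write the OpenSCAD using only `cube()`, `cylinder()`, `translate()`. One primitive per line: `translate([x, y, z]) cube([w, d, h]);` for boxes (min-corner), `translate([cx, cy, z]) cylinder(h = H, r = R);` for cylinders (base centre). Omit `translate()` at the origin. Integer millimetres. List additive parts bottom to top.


cube([280, 180, 40]);
translate([0, 0, 40]) cube([280, 40, 200]);
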